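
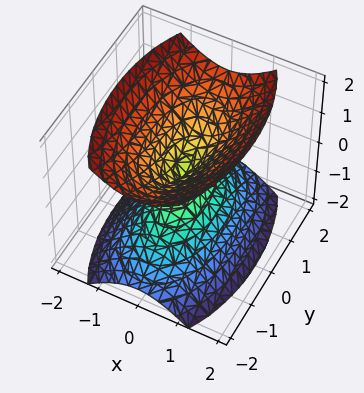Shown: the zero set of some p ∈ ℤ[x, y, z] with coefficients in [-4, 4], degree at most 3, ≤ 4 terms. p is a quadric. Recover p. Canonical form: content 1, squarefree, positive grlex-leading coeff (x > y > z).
3*x^2 + y^2 - 2*z^2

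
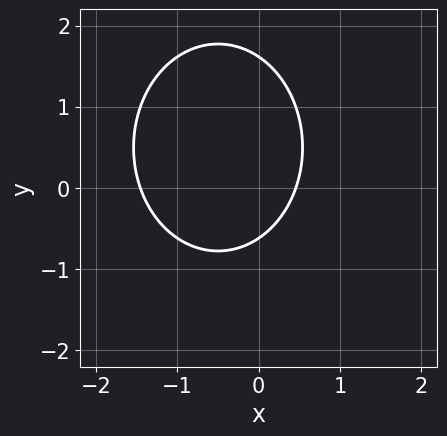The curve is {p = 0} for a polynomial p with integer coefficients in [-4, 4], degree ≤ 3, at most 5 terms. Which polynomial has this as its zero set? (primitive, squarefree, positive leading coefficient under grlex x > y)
3*x^2 + 2*y^2 + 3*x - 2*y - 2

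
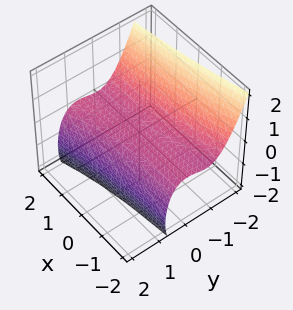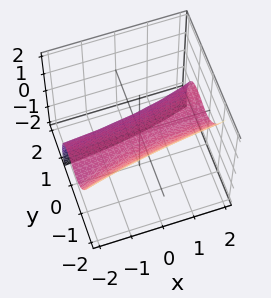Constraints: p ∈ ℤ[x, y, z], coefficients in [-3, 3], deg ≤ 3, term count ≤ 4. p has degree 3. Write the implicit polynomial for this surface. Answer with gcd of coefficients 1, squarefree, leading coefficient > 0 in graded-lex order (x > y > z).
x*y^2 - 2*y^3 - z^2 - 3*z

The degree is 3 — no degree-2 surface has this shape.
Against the integer gridlines: it meets the z-axis at z = 0 (among the integer gridlines); it meets the y-axis at y = 0 (among the integer gridlines); every point of the x-axis in the box is on the surface.
Fitting integer coefficients to these (and the overall shape) gives p.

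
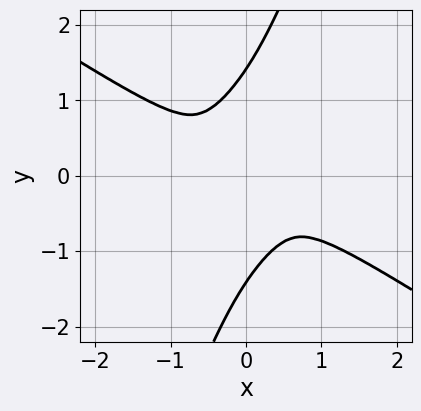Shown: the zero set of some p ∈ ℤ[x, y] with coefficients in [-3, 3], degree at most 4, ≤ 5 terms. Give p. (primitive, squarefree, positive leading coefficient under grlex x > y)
x^4 + 3*x*y^3 - y^4 + 2*y^2

(a) deg p = 4. The shape is more complex than any degree-3 curve.
(b) The integer polynomial consistent with all of this is the stated p.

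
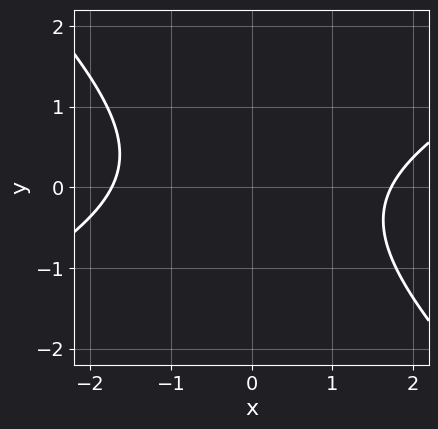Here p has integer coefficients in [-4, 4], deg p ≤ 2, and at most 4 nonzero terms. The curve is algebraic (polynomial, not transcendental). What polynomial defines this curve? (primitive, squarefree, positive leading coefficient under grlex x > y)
x^2 - x*y - 2*y^2 - 3

1. Degree: a generic line meets the curve in up to 2 points, so deg p = 2.
2. Reading off the gridlines: it misses every integer gridline on the y-axis.
3. These observations pin down the coefficients.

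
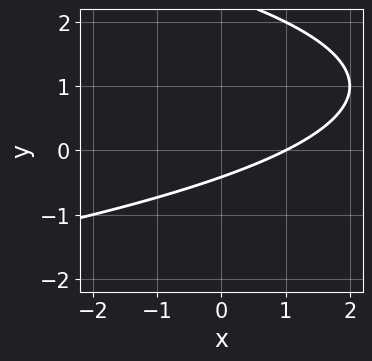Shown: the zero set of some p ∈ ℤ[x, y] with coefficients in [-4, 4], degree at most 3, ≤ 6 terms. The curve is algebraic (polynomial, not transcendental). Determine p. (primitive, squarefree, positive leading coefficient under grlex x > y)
y^2 + x - 2*y - 1

1. Degree: no degree-1 curve has this shape, so deg p = 2.
2. From the visible intercepts: one x-axis crossing is at x = 1.
3. Solving for integer coefficients yields p as stated.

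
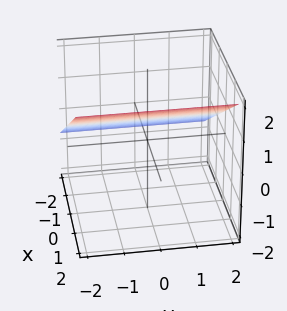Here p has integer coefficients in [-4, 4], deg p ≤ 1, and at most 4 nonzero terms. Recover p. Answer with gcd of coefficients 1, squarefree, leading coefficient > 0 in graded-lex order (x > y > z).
2*x - 3*z + 2

Degree: every cross-section is a straight line — this is a plane, so deg p = 1.
Reading off the gridlines: it misses every integer gridline on the y-axis; it crosses the x-axis at the gridline x = -1.
The integer polynomial consistent with all of this is the stated p.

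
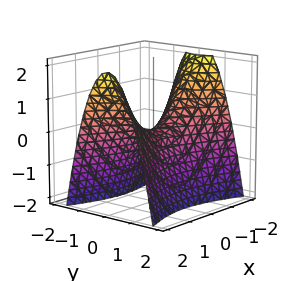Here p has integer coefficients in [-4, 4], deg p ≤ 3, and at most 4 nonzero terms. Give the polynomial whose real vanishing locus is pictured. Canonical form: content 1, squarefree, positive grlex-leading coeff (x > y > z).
(a) deg p = 2.
(b) Symmetries: mirror symmetry x ↦ −x ⇒ only even powers of x; it's symmetric under y → −y, forcing even powers of y.
(c) Observable constraints: one y-axis crossing is at y = 0; it meets the z-axis at z = 0 (among the integer gridlines); it crosses the x-axis at the gridline x = 0.
(d) Assembling these constraints gives the stated polynomial.

x^2 - 3*y^2 - 2*z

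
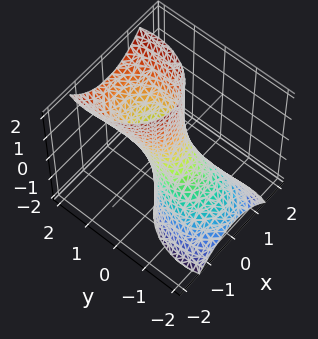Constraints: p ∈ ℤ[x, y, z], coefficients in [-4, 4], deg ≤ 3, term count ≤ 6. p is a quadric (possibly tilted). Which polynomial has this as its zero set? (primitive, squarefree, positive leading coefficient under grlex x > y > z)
3*x^2 + 2*y^2 - 3*y*z - 1

1. deg p = 2. A generic line meets the surface in up to 2 points.
2. Checking where it meets the axes: no z-intercept at any integer in the box.
3. Assembling these constraints gives the stated polynomial.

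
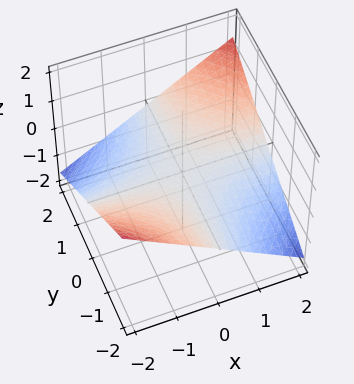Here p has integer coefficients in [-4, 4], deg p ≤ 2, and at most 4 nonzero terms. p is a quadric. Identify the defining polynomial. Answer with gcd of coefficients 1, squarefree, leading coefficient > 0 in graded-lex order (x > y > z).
x*y - 3*z

(a) The degree is 2 — a hyperbolic paraboloid; a quadric.
(b) Reading off the gridlines: the visible x-axis segment lies entirely on the surface; the visible y-axis segment lies entirely on the surface; one z-axis crossing is at z = 0.
(c) Putting this together gives p.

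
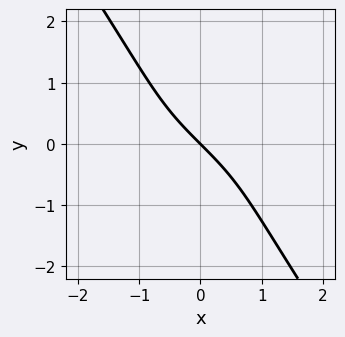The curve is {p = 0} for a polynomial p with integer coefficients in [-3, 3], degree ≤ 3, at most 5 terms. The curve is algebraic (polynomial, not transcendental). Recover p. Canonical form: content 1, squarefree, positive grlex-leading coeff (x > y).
First, degree: a generic line meets the curve in up to 3 points, so deg p = 3.
Next, observable constraints: it meets the x-axis at x = 0 (among the integer gridlines); it meets the y-axis at y = 0 (among the integer gridlines).
Finally, fitting integer coefficients to these (and the overall shape) gives p.

3*x*y^2 + 2*y^3 + 3*x + 3*y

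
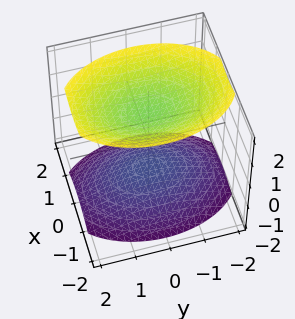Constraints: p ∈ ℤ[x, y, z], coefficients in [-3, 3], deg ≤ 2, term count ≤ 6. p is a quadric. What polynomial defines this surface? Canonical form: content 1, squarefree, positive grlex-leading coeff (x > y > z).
2*x^2 + y^2 - 2*z^2 + 3

(a) I count 2 distinct pieces.
(b) deg p = 2.
(c) Symmetries: it's symmetric under x → −x, forcing even powers of x; it's symmetric under z → −z, forcing even powers of z; it's symmetric under y → −y, forcing even powers of y.
(d) Reading off the gridlines: it misses every integer gridline on the y-axis; it misses every integer gridline on the x-axis.
(e) Putting this together gives p.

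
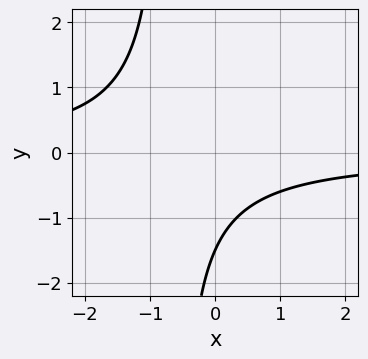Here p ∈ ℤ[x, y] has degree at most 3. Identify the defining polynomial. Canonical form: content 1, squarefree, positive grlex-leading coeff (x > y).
1. deg p = 2. The shape is more complex than any degree-1 curve.
2. Observable constraints: it misses every integer gridline on the x-axis.
3. Fitting integer coefficients to these (and the overall shape) gives p.

3*x*y + 2*y + 3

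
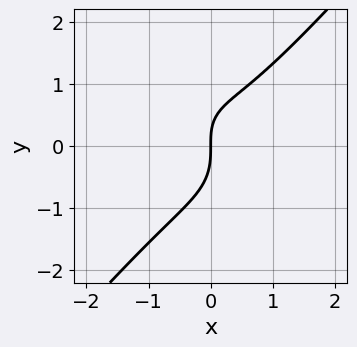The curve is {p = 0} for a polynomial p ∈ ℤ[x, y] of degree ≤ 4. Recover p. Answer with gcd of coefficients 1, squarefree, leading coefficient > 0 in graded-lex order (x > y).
3*x^3 - 2*y^3 - x*y + 3*x

1. deg p = 3.
2. Observable constraints: one y-axis crossing is at y = 0; one x-axis crossing is at x = 0.
3. Putting this together gives p.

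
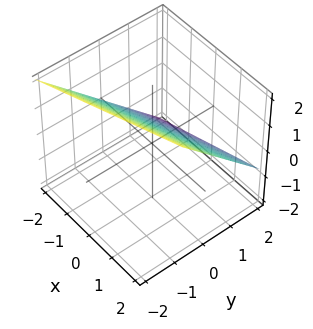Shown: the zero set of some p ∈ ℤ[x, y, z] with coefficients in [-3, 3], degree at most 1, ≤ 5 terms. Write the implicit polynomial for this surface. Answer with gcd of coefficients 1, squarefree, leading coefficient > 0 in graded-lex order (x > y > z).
Degree: every cross-section is a straight line — this is a plane, so deg p = 1.
From the visible intercepts: it crosses the x-axis at the gridline x = -2.
The integer polynomial consistent with all of this is the stated p.

x - 3*y - 3*z + 2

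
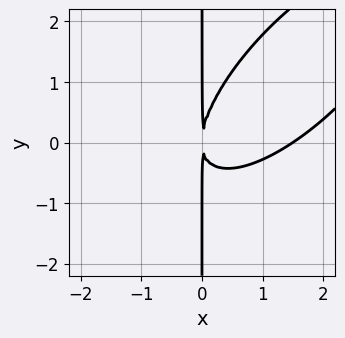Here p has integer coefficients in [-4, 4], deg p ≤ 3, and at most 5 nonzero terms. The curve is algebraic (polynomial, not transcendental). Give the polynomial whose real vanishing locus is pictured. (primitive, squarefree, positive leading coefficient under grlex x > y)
1. The degree is 3 — the shape is more complex than any degree-2 curve.
2. Checking where it meets the axes: the visible y-axis segment lies entirely on the curve.
3. Together with the visible shape, these determine p as stated.

2*x^3 - 3*x^2*y + 2*x*y^2 - 3*x^2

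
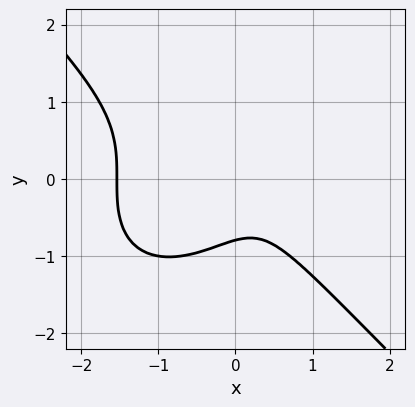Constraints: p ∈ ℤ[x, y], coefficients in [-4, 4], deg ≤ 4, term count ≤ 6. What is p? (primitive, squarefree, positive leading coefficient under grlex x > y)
First, the degree is 3 — the shape is more complex than any degree-2 curve.
Finally, the integer polynomial consistent with all of this is the stated p.

2*x^3 + 2*y^3 + 2*x^2 - x + 1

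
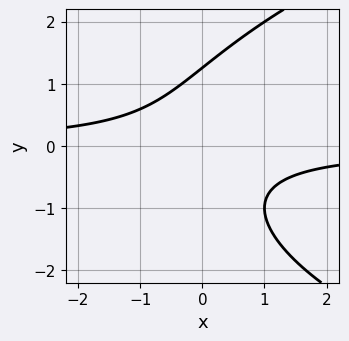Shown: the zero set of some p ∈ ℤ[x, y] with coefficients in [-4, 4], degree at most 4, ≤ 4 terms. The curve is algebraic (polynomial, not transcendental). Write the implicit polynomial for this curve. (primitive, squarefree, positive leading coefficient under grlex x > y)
y^3 - 3*x*y - 2

Degree: no degree-2 curve has this shape, so deg p = 3.
From the visible intercepts: the curve avoids every integer x-axis point in the box.
Fitting integer coefficients to these (and the overall shape) gives p.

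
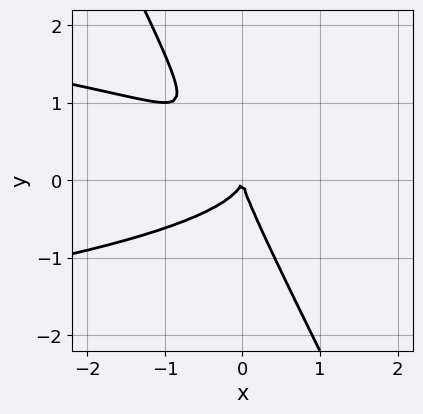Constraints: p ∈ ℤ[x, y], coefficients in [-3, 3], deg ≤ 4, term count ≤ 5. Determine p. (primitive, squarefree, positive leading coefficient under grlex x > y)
2*x*y^2 + y^3 + x^2

deg p = 3. The shape is more complex than any degree-2 curve.
From the axis intercepts and sections: it crosses the y-axis at the gridline y = 0; it crosses the x-axis at the gridline x = 0.
Together with the visible shape, these determine p as stated.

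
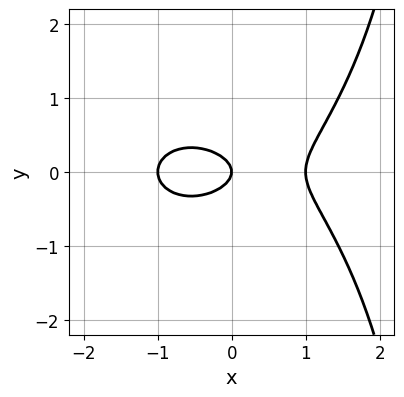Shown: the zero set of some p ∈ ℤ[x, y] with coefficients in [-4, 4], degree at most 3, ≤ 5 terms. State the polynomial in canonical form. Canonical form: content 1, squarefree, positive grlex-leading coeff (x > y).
The degree is 3 — no degree-2 curve has this shape.
Symmetries: it's symmetric under y → −y, forcing even powers of y.
From the axis intercepts and sections: the x-axis gridline crossings are at x ∈ {-1, 0, 1}; one y-axis crossing is at y = 0.
Together with the visible shape, these determine p as stated.

x^3 + x*y^2 - 3*y^2 - x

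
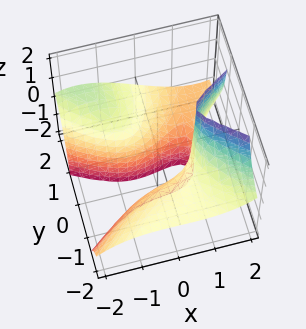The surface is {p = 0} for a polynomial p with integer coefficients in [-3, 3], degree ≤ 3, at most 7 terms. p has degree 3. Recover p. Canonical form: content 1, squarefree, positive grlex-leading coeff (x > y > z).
x^3 - x*y^2 - 3*y^2*z - 2*x*y - 1

1. deg p = 3.
2. Against the integer gridlines: it misses every integer gridline on the z-axis; it meets the x-axis at x = 1 (among the integer gridlines).
3. Together with the visible shape, these determine p as stated.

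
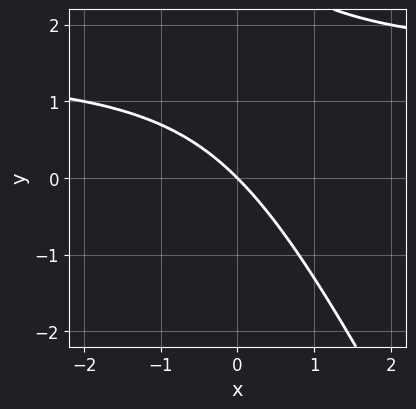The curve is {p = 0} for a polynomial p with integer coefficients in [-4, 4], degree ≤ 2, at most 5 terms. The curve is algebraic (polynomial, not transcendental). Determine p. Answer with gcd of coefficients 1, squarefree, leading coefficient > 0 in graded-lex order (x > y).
First, degree: no degree-1 curve has this shape, so deg p = 2.
Next, from the axis intercepts and sections: it meets the y-axis at y = 0 (among the integer gridlines); one x-axis crossing is at x = 0.
Finally, fitting integer coefficients to these (and the overall shape) gives p.

2*x*y + y^2 - 3*x - 3*y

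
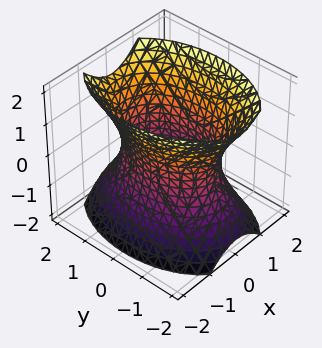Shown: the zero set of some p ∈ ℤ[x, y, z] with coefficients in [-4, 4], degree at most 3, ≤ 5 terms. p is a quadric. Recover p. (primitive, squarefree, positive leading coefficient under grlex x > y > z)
The degree is 2 — an hourglass — one-sheet hyperboloid; a quadric.
Symmetries: it's symmetric under z → −z, forcing even powers of z; mirror symmetry y ↦ −y ⇒ only even powers of y; the x ↦ −x reflection is a symmetry, so x appears only in even powers.
Against the integer gridlines: among the integer gridlines, it crosses the x-axis at x ∈ {-1, 1}; no z-intercept at any integer in the box.
Solving for integer coefficients yields p as stated.

2*x^2 + y^2 - z^2 - 2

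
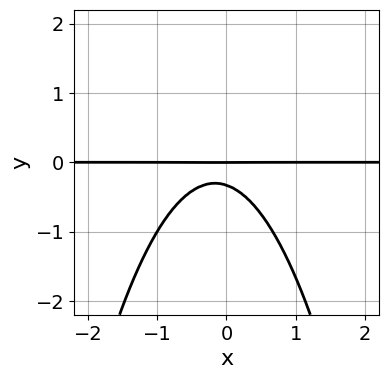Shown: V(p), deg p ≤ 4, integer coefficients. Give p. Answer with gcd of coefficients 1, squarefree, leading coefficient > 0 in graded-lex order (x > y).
3*x^2*y + x*y + 3*y^2 + y

(a) The degree is 3 — the shape is more complex than any degree-2 curve.
(b) Observable constraints: one y-axis crossing is at y = 0; the visible x-axis segment lies entirely on the curve.
(c) These observations pin down the coefficients.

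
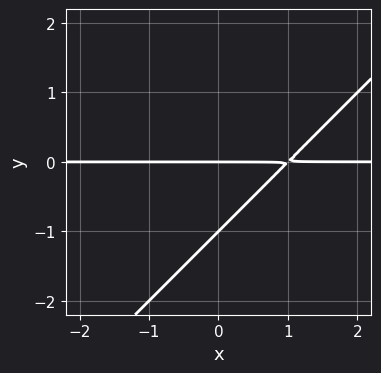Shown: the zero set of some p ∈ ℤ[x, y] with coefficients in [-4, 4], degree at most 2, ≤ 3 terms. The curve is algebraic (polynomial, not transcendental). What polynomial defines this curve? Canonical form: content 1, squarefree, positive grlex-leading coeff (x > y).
First, the degree is 2 — no degree-1 curve has this shape.
Next, checking where it meets the axes: the y-axis gridline crossings are at y ∈ {-1, 0}; the visible x-axis segment lies entirely on the curve.
Finally, assembling these constraints gives the stated polynomial.

x*y - y^2 - y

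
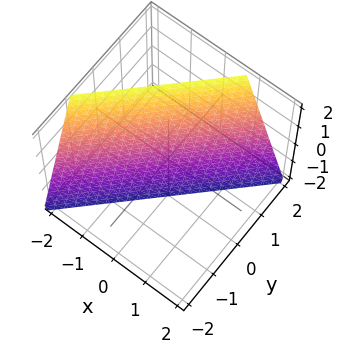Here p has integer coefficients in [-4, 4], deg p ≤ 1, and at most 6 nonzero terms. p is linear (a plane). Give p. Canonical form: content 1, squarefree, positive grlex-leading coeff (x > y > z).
1. The degree is 1 — the surface is flat (a plane).
2. Checking where it meets the axes: it meets the z-axis at z = -2 (among the integer gridlines).
3. Matching integer coefficients to the picture gives p.

3*x - 3*y + z + 2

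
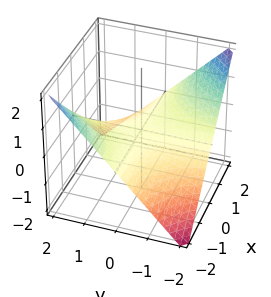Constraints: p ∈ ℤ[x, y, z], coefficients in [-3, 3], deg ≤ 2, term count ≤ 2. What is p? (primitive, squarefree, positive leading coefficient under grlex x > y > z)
x*y + 2*z

1. Degree: a hyperbolic paraboloid; a quadric, so deg p = 2.
2. Observable constraints: the visible y-axis segment lies entirely on the surface; every point of the x-axis in the box is on the surface.
3. Matching integer coefficients to the picture gives p.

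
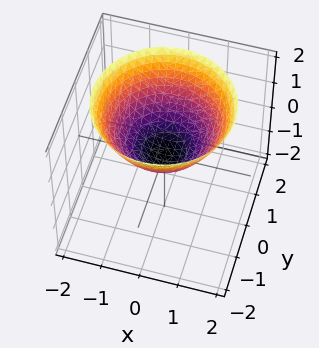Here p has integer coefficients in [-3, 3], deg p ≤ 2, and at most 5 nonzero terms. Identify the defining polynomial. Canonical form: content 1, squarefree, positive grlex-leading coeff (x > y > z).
2*x^2 + 2*y^2 - 3*z

First, deg p = 2. A single bowl opening along one axis; a quadric.
Next, symmetry: the z-axis is an axis of rotation, so x and y enter only as x² + y².
Next, from the axis intercepts and sections: one z-axis crossing is at z = 0; it meets the x-axis at x = 0 (among the integer gridlines); a circular section at z = 1 has radius between 1 and 2; one y-axis crossing is at y = 0.
Finally, assembling these constraints gives the stated polynomial.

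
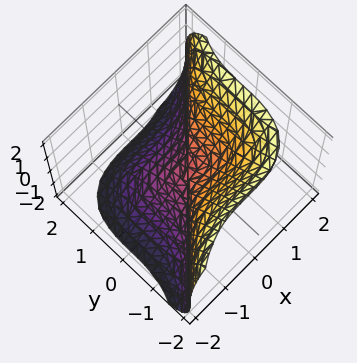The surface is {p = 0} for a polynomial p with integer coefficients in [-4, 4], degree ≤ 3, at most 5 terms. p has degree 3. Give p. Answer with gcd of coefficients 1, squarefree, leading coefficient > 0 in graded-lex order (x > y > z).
3*x^3 - 3*y^3 - 2*z^3

First, degree: the shape is more complex than any degree-2 surface, so deg p = 3.
Next, observable constraints: it meets the y-axis at y = 0 (among the integer gridlines); one x-axis crossing is at x = 0; it meets the z-axis at z = 0 (among the integer gridlines).
Finally, fitting integer coefficients to these (and the overall shape) gives p.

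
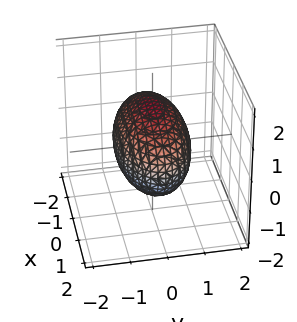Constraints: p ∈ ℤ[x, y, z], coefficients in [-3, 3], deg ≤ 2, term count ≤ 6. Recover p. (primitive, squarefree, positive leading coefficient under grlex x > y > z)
1. deg p = 2.
2. Symmetries: it's symmetric under y → −y, forcing even powers of y; the z ↦ −z reflection is a symmetry, so z appears only in even powers; it's symmetric under x → −x, forcing even powers of x.
3. Observable constraints: the y-axis gridline crossings are at y ∈ {-1, 1}.
4. Together with the visible shape, these determine p as stated.

x^2 + 3*y^2 + 2*z^2 - 3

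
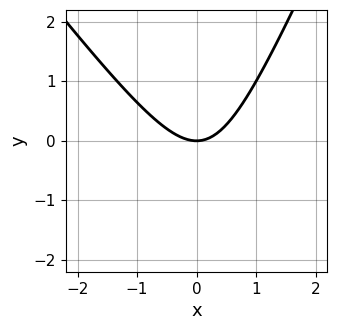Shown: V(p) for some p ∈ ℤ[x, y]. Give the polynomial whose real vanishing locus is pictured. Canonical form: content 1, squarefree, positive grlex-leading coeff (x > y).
3*x^2 + x*y - y^2 - 3*y

First, deg p = 2. No degree-1 curve has this shape.
Next, from the visible intercepts: one y-axis crossing is at y = 0; it crosses the x-axis at the gridline x = 0.
Finally, matching integer coefficients to the picture gives p.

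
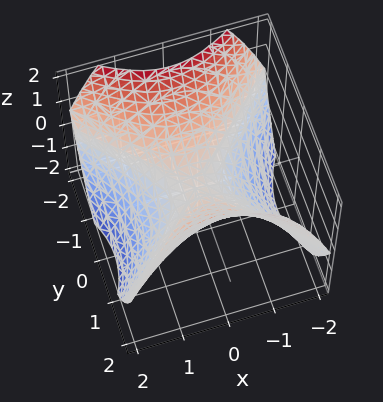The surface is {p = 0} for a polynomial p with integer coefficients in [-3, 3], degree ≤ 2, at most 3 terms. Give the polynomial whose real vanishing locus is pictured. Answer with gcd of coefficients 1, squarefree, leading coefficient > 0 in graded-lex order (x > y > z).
2*x^2 - 2*y^2 + 3*z

1. The degree is 2 — a hyperbolic paraboloid; a quadric.
2. Symmetries: it's symmetric under x → −x, forcing even powers of x; mirror symmetry y ↦ −y ⇒ only even powers of y.
3. Checking where it meets the axes: it meets the y-axis at y = 0 (among the integer gridlines); it crosses the x-axis at the gridline x = 0; it meets the z-axis at z = 0 (among the integer gridlines).
4. Together with the visible shape, these determine p as stated.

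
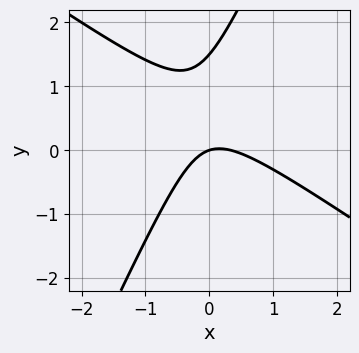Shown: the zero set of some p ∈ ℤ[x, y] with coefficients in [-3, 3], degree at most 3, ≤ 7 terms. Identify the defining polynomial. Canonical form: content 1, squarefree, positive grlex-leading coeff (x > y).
3*x^2 + 3*x*y - 2*y^2 - x + 3*y

(a) Degree: a generic line meets the curve in up to 2 points, so deg p = 2.
(b) Checking where it meets the axes: it crosses the x-axis at the gridline x = 0; it crosses the y-axis at the gridline y = 0.
(c) The integer polynomial consistent with all of this is the stated p.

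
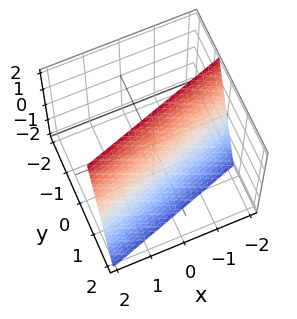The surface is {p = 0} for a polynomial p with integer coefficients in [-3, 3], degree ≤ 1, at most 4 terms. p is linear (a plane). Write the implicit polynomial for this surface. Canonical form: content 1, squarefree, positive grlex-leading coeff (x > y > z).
x - 3*y - z + 2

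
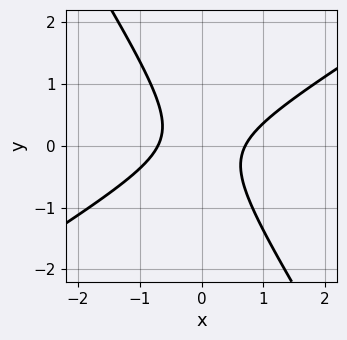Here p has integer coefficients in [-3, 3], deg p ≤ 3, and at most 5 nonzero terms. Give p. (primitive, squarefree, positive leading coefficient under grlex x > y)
The degree is 2 — a generic line meets the curve in up to 2 points.
Reading off the gridlines: the curve avoids every integer y-axis point in the box.
Solving for integer coefficients yields p as stated.

2*x^2 - 2*x*y - 2*y^2 - 1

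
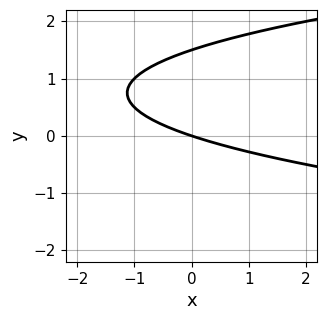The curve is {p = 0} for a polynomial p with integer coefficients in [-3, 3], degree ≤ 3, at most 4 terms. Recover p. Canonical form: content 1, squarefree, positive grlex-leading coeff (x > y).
2*y^2 - x - 3*y

First, the degree is 2 — the shape is more complex than any degree-1 curve.
Next, observable constraints: it crosses the y-axis at the gridline y = 0; it meets the x-axis at x = 0 (among the integer gridlines).
Finally, assembling these constraints gives the stated polynomial.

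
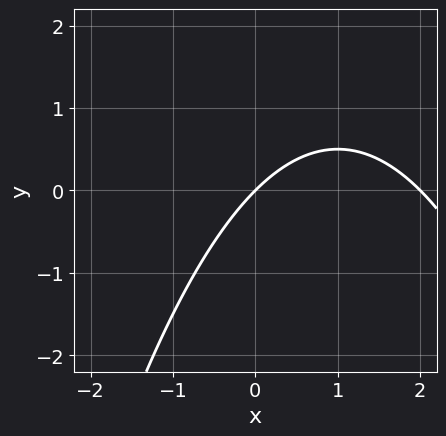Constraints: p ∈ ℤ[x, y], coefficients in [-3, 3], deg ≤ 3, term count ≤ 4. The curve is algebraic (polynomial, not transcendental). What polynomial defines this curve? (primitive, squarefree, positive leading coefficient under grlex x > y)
x^2 - 2*x + 2*y

deg p = 2. The shape is more complex than any degree-1 curve.
Reading off the gridlines: it crosses the y-axis at the gridline y = 0; the x-axis gridline crossings are at x ∈ {0, 2}.
Solving for integer coefficients yields p as stated.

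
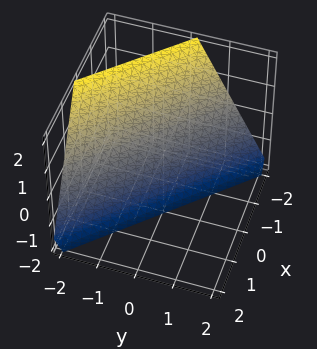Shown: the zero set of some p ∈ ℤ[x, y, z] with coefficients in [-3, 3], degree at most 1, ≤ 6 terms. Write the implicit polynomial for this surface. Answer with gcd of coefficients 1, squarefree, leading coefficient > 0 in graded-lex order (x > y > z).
2*x + 2*y + z + 2

(a) deg p = 1. The surface is flat (a plane).
(b) Reading off the gridlines: it crosses the z-axis at the gridline z = -2; it meets the y-axis at y = -1 (among the integer gridlines).
(c) Assembling these constraints gives the stated polynomial. Check: (-1, 0, 0) on the x-axis lies on the surface, and p(-1, 0, 0) = 0. ✓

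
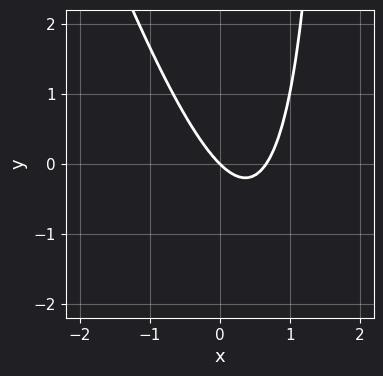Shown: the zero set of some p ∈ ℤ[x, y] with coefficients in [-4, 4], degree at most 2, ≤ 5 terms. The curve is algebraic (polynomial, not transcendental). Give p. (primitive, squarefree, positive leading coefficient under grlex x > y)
(a) The degree is 2 — a generic line meets the curve in up to 2 points.
(b) From the axis intercepts and sections: it meets the y-axis at y = 0 (among the integer gridlines); one x-axis crossing is at x = 0.
(c) Assembling these constraints gives the stated polynomial.

3*x^2 + x*y - 2*x - 2*y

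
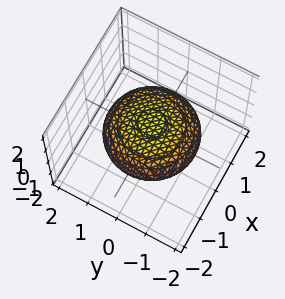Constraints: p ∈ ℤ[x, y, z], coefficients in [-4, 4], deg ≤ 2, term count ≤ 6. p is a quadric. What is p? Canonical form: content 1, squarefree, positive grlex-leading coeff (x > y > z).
1. Degree: a closed, bounded, convex surface; a quadric, so deg p = 2.
2. Symmetries: mirror symmetry z ↦ −z ⇒ only even powers of z; rotational symmetry about the z-axis ⇒ p depends on x, y only through x² + y².
3. Reading off the gridlines: a circular section at z = 0 has radius between 1 and 2.
4. Assembling these constraints gives the stated polynomial.

x^2 + y^2 + 3*z^2 - 2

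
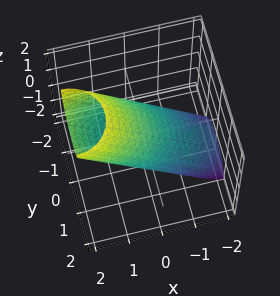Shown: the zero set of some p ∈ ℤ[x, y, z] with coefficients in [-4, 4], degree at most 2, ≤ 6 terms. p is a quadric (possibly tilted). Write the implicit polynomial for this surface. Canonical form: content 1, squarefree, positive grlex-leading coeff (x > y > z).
x^2 - 2*x*z + y^2 + z^2 - 1

Degree: the shape is more complex than any degree-1 surface, so deg p = 2.
Checking where it meets the axes: among the integer gridlines, it crosses the y-axis at y ∈ {-1, 1}; among the integer gridlines, it crosses the z-axis at z ∈ {-1, 1}.
Together with the visible shape, these determine p as stated. Check: (1, 0, 0) on the x-axis lies on the surface, and p(1, 0, 0) = 0. ✓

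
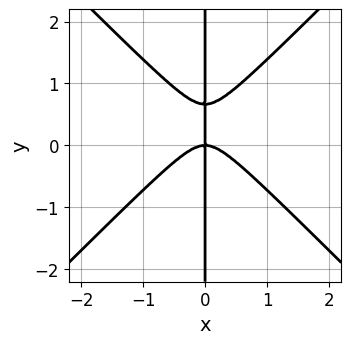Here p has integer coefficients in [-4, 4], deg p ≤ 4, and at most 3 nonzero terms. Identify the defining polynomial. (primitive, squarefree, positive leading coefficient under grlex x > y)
3*x^3 - 3*x*y^2 + 2*x*y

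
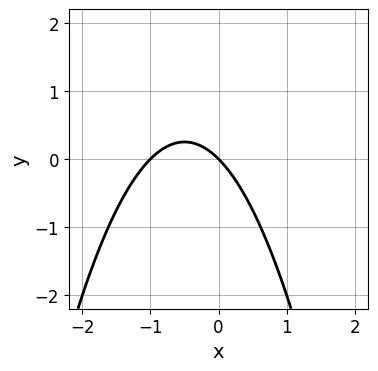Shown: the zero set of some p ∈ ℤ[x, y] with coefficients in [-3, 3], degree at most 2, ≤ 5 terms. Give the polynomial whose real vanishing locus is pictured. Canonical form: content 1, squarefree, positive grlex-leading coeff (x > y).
First, the degree is 2 — no degree-1 curve has this shape.
Then, from the axis intercepts and sections: it meets the y-axis at y = 0 (among the integer gridlines); among the integer gridlines, it crosses the x-axis at x ∈ {-1, 0}.
Finally, assembling these constraints gives the stated polynomial.

x^2 + x + y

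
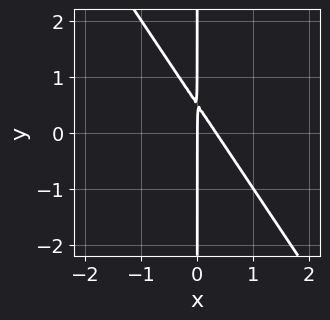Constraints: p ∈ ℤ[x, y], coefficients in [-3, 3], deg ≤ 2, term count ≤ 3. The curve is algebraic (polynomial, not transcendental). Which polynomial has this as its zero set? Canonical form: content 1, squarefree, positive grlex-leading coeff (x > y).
3*x^2 + 2*x*y - x

First, deg p = 2.
Then, against the integer gridlines: every point of the y-axis in the box is on the curve; it crosses the x-axis at the gridline x = 0.
Finally, the integer polynomial consistent with all of this is the stated p.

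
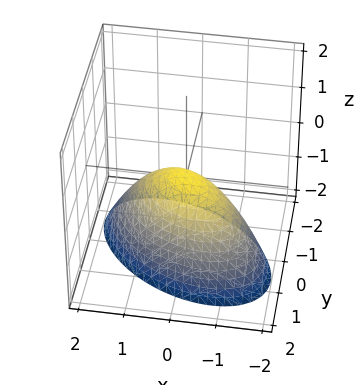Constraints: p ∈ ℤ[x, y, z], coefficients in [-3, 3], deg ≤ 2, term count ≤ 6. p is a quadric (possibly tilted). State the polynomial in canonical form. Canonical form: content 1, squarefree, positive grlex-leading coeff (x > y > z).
2*x^2 + 2*x*y + 3*y^2 + 3*z

1. The degree is 2 — the shape is more complex than any degree-1 surface.
2. Reading off the gridlines: one x-axis crossing is at x = 0; it crosses the y-axis at the gridline y = 0.
3. Fitting integer coefficients to these (and the overall shape) gives p.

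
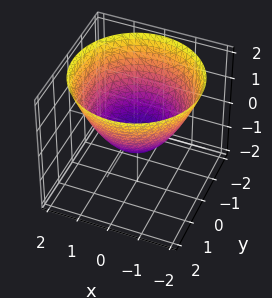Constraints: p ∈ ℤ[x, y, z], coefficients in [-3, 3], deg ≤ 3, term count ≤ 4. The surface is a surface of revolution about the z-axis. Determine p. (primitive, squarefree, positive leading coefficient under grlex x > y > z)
2*x^2 + 2*y^2 - 3*z - 2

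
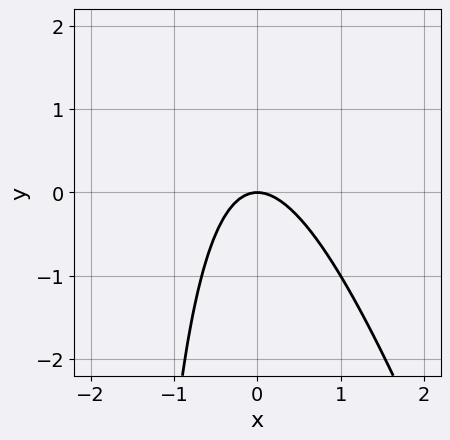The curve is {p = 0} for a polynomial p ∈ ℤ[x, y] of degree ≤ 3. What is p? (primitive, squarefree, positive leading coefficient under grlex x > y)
1. Degree: a generic line meets the curve in up to 2 points, so deg p = 2.
2. Reading off the gridlines: it meets the x-axis at x = 0 (among the integer gridlines); one y-axis crossing is at y = 0.
3. Putting this together gives p.

3*x^2 + x*y + 2*y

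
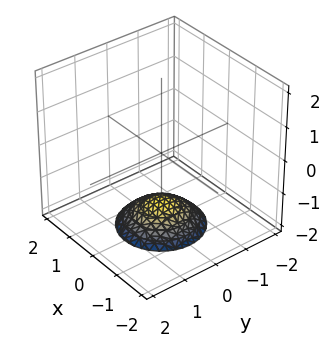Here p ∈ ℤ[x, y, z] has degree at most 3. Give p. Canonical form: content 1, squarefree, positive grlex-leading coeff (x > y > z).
x^2 + y^2 + 2*z + 3

deg p = 2. The shape is more complex than any degree-1 surface.
Symmetry: the z-axis is an axis of rotation, so x and y enter only as x² + y².
Reading off the gridlines: no x-intercept at any integer in the box; the surface avoids every integer y-axis point in the box; a circular section at z = -2 has radius exactly 1.
Assembling these constraints gives the stated polynomial.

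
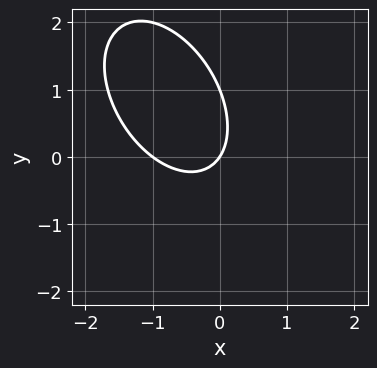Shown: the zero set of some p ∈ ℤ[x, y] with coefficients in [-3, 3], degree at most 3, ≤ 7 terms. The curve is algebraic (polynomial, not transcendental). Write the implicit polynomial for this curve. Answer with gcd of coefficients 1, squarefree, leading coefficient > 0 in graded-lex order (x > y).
3*x^2 + 2*x*y + 2*y^2 + 3*x - 2*y

Degree: no degree-1 curve has this shape, so deg p = 2.
Observable constraints: among the integer gridlines, it crosses the x-axis at x ∈ {-1, 0}; among the integer gridlines, it crosses the y-axis at y ∈ {0, 1}.
Matching integer coefficients to the picture gives p.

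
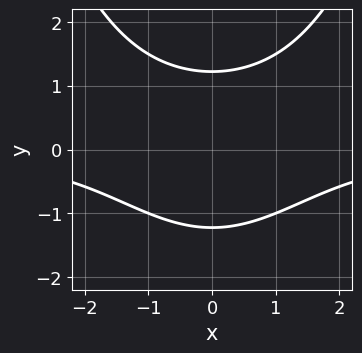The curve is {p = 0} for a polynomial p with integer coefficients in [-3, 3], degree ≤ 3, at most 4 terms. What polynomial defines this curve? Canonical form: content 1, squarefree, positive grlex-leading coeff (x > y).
x^2*y - 2*y^2 + 3

First, deg p = 3. A generic line meets the curve in up to 3 points.
Then, symmetries: it's symmetric under x → −x, forcing even powers of x.
Next, checking where it meets the axes: no x-intercept at any integer in the box.
Finally, these observations pin down the coefficients.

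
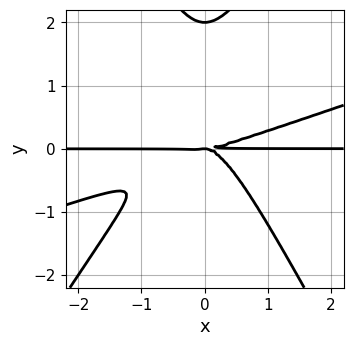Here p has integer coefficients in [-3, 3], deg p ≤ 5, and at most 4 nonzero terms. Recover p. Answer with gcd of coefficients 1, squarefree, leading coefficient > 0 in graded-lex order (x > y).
Degree: the shape is more complex than any degree-3 curve, so deg p = 4.
Checking where it meets the axes: the visible x-axis segment lies entirely on the curve; the y-axis gridline crossings are at y ∈ {0, 2}.
The integer polynomial consistent with all of this is the stated p.

x^3*y - 3*x^2*y^2 + y^4 - 2*y^3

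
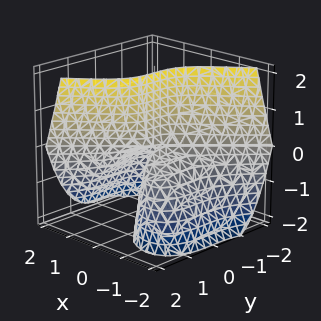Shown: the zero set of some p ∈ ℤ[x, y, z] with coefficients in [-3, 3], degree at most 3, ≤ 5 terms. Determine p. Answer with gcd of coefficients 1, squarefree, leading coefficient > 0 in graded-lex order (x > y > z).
The degree is 3 — no degree-2 surface has this shape.
Against the integer gridlines: every point of the z-axis in the box is on the surface; it meets the y-axis at y = 0 (among the integer gridlines); it meets the x-axis at x = 0 (among the integer gridlines).
Putting this together gives p.

x^3 - y^3 + 2*x*z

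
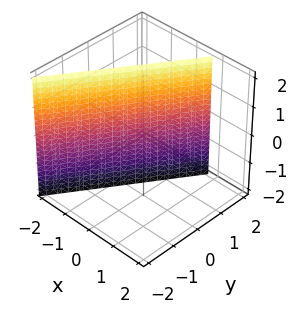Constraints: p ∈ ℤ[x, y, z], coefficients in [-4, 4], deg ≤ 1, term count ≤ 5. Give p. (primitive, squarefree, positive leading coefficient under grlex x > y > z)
Degree: the surface is flat (a plane), so deg p = 1.
Checking where it meets the axes: it meets the y-axis at y = 1 (among the integer gridlines); it misses every integer gridline on the z-axis.
Assembling these constraints gives the stated polynomial.

3*x - 2*y + 2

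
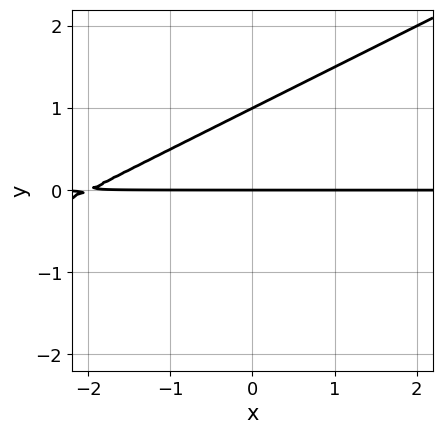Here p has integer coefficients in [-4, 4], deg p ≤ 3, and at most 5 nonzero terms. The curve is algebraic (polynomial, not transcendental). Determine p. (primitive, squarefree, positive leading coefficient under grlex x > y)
First, degree: the shape is more complex than any degree-1 curve, so deg p = 2.
Next, against the integer gridlines: among the integer gridlines, it crosses the y-axis at y ∈ {0, 1}; the visible x-axis segment lies entirely on the curve.
Finally, solving for integer coefficients yields p as stated.

x*y - 2*y^2 + 2*y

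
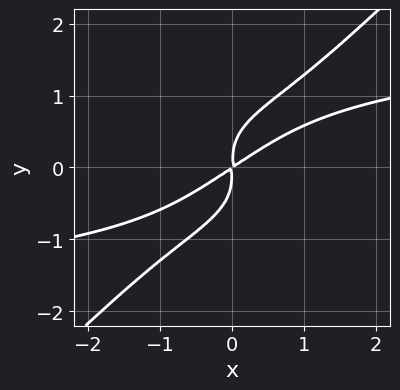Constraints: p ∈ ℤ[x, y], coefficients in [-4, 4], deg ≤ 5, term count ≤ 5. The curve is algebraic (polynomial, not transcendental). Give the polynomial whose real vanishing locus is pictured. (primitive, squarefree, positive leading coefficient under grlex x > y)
First, degree: the shape is more complex than any degree-3 curve, so deg p = 4.
Finally, putting this together gives p.

3*x*y^3 - 3*y^4 - 2*x^2 + 3*x*y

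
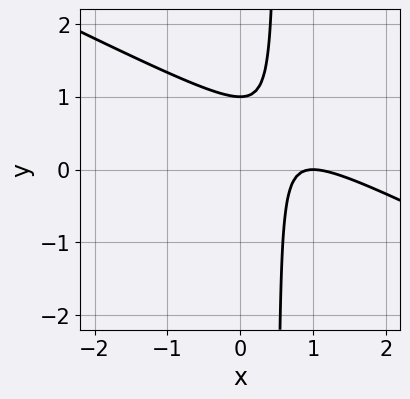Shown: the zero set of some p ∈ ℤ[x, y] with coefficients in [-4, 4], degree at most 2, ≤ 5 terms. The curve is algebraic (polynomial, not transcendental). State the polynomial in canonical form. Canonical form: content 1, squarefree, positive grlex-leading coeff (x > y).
x^2 + 2*x*y - 2*x - y + 1

First, deg p = 2. The shape is more complex than any degree-1 curve.
Next, reading off the gridlines: it meets the y-axis at y = 1 (among the integer gridlines); it crosses the x-axis at the gridline x = 1.
Finally, solving for integer coefficients yields p as stated.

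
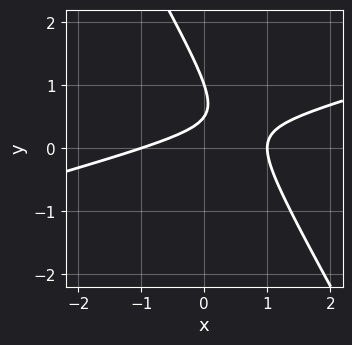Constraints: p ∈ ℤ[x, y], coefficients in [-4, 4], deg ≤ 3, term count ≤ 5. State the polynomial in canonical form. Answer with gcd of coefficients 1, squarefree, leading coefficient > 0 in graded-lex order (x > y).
x^2 - 3*x*y - 2*y^2 + 3*y - 1

First, degree: a generic line meets the curve in up to 2 points, so deg p = 2.
Next, reading off the gridlines: the x-axis gridline crossings are at x ∈ {-1, 1}; it crosses the y-axis at the gridline y = 1.
Finally, the integer polynomial consistent with all of this is the stated p.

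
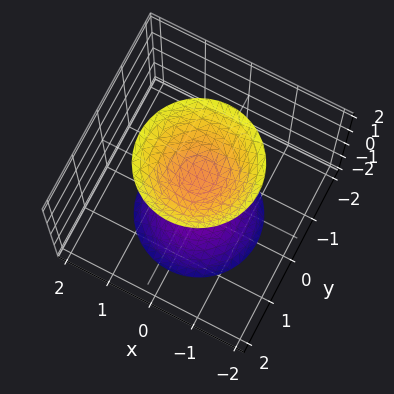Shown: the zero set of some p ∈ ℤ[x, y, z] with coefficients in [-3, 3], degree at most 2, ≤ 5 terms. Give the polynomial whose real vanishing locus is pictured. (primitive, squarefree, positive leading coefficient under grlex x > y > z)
2*x^2 + 2*y^2 - z^2 + 1

I count 2 distinct pieces. Treating them together as one polynomial.
deg p = 2. A generic line meets the surface in up to 2 points.
Symmetries: rotational symmetry about the z-axis ⇒ p depends on x, y only through x² + y².
From the visible intercepts: among the integer gridlines, it crosses the z-axis at z ∈ {-1, 1}; the surface avoids every integer x-axis point in the box; a circular section at z = 2 has radius between 1 and 2.
The integer polynomial consistent with all of this is the stated p.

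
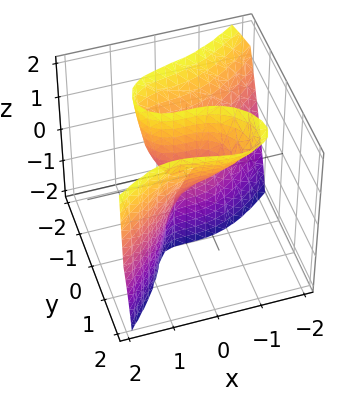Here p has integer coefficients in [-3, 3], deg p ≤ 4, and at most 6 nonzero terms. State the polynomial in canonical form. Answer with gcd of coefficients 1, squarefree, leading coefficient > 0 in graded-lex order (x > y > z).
1. deg p = 3. A generic line meets the surface in up to 3 points.
2. Reading off the gridlines: it meets the x-axis at x = 0 (among the integer gridlines); one y-axis crossing is at y = 0; the visible z-axis segment lies entirely on the surface.
3. Fitting integer coefficients to these (and the overall shape) gives p.

2*x^3 - 2*x*y*z - 3*y^3 + 2*x*y + 3*y*z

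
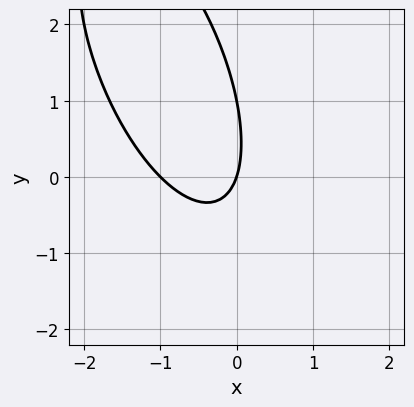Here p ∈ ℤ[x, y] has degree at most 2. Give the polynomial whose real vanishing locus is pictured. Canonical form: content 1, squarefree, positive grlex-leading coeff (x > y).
3*x^2 + 2*x*y + y^2 + 3*x - y

1. deg p = 2. The shape is more complex than any degree-1 curve.
2. Observable constraints: the y-axis gridline crossings are at y ∈ {0, 1}; the x-axis gridline crossings are at x ∈ {-1, 0}.
3. Assembling these constraints gives the stated polynomial.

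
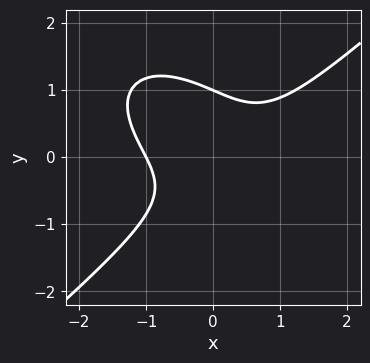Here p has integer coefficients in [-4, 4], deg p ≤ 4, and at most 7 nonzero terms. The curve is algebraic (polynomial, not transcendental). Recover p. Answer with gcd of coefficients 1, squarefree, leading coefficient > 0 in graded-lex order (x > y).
2*x^3 - 3*y^3 - 3*x*y + y^2 + 2

First, the degree is 3 — no degree-2 curve has this shape.
Then, checking where it meets the axes: one x-axis crossing is at x = -1; it crosses the y-axis at the gridline y = 1.
Finally, these observations pin down the coefficients.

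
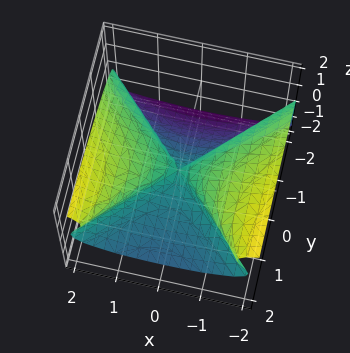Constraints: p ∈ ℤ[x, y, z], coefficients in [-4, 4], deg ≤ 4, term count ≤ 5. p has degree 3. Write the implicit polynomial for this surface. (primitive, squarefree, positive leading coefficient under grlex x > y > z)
2*y*z^2 - 3*z^3 + x^2 - y^2

(a) Degree: the shape is more complex than any degree-2 surface, so deg p = 3.
(b) Reading off the gridlines: one x-axis crossing is at x = 0; it crosses the y-axis at the gridline y = 0; it meets the z-axis at z = 0 (among the integer gridlines).
(c) Putting this together gives p.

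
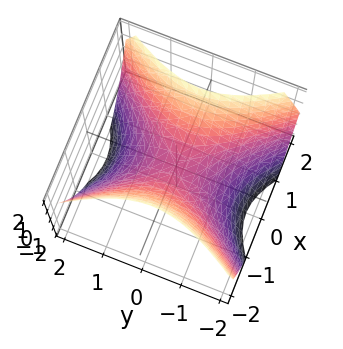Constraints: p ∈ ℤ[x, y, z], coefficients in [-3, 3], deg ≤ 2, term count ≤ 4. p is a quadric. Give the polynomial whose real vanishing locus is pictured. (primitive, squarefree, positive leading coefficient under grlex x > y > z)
1. deg p = 2.
2. Symmetries: mirror symmetry x ↦ −x ⇒ only even powers of x; it's symmetric under y → −y, forcing even powers of y.
3. Reading off the gridlines: it crosses the z-axis at the gridline z = 0; one y-axis crossing is at y = 0; it meets the x-axis at x = 0 (among the integer gridlines).
4. The integer polynomial consistent with all of this is the stated p.

3*x^2 - 2*y^2 - 3*z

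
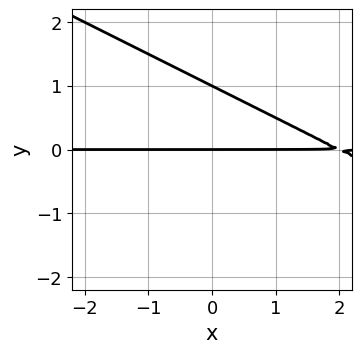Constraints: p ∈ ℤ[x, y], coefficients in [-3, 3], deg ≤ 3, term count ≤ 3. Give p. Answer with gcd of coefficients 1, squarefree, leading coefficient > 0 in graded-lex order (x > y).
x*y + 2*y^2 - 2*y

The degree is 2 — no degree-1 curve has this shape.
Checking where it meets the axes: among the integer gridlines, it crosses the y-axis at y ∈ {0, 1}; the visible x-axis segment lies entirely on the curve.
These observations pin down the coefficients.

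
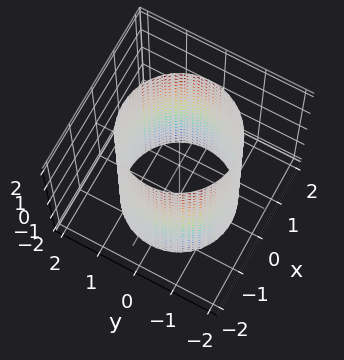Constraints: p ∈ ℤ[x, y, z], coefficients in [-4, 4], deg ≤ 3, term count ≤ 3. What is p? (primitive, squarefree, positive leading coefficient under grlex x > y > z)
First, the degree is 2 — constant cross-section along one axis; a quadric.
Next, symmetries: mirror symmetry z ↦ −z ⇒ only even powers of z; every cross-section ⟂ z is a circle, so x, y appear only via x² + y².
Then, checking where it meets the axes: no z-intercept at any integer in the box; a circular section at z = -2 has radius between 1 and 2.
Finally, solving for integer coefficients yields p as stated.

x^2 + y^2 - 2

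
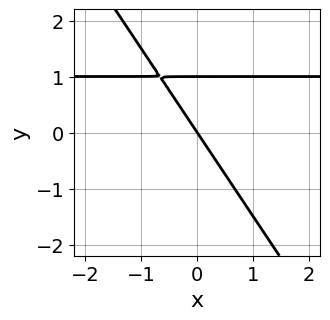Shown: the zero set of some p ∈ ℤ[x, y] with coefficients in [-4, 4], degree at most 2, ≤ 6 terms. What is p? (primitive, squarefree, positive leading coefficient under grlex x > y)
3*x*y + 2*y^2 - 3*x - 2*y

First, degree: no degree-1 curve has this shape, so deg p = 2.
Then, reading off the gridlines: the y-axis gridline crossings are at y ∈ {0, 1}; one x-axis crossing is at x = 0.
Finally, matching integer coefficients to the picture gives p.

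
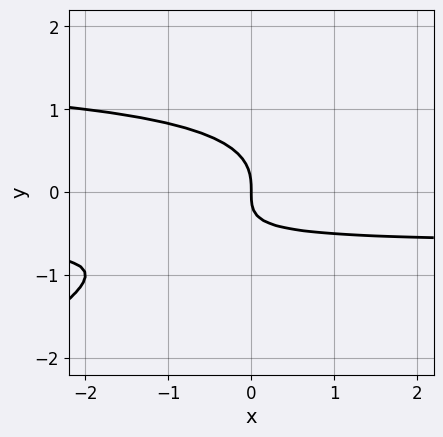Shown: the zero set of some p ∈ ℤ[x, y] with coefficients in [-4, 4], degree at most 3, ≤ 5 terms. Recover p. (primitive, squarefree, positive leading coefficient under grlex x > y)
x*y^2 - 2*y^3 - x*y - x

First, degree: the shape is more complex than any degree-2 curve, so deg p = 3.
Next, checking where it meets the axes: it crosses the y-axis at the gridline y = 0; it crosses the x-axis at the gridline x = 0.
Finally, fitting integer coefficients to these (and the overall shape) gives p.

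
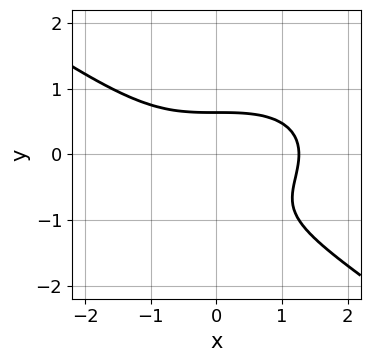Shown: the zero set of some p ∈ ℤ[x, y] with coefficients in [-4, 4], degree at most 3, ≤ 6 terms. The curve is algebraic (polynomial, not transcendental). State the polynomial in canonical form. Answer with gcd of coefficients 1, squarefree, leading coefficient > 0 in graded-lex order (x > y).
x^3 + 3*y^3 + 3*y^2 - 2

(a) deg p = 3. The shape is more complex than any degree-2 curve.
(b) The integer polynomial consistent with all of this is the stated p.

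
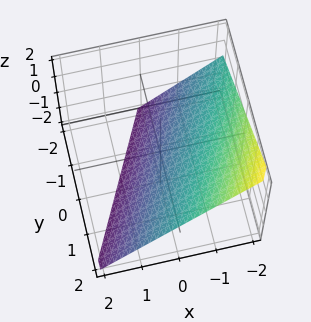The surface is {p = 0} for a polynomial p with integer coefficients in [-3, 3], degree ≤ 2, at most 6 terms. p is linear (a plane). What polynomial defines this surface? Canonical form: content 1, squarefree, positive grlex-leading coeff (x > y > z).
2*x - y + 2*z + 2

First, degree: every cross-section is a straight line — this is a plane, so deg p = 1.
Next, from the visible intercepts: one x-axis crossing is at x = -1; it meets the z-axis at z = -1 (among the integer gridlines); it crosses the y-axis at the gridline y = 2.
Finally, matching integer coefficients to the picture gives p.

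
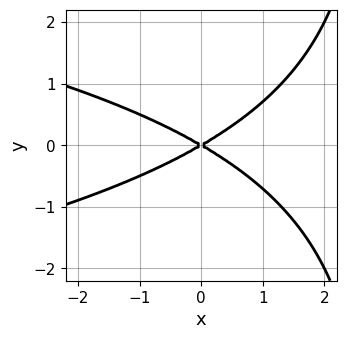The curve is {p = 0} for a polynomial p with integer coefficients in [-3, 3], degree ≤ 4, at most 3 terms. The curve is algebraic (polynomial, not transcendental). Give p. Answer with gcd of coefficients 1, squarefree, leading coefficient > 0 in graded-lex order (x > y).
First, degree: no degree-2 curve has this shape, so deg p = 3.
Then, symmetries: mirror symmetry y ↦ −y ⇒ only even powers of y.
Next, checking where it meets the axes: it meets the y-axis at y = 0 (among the integer gridlines); it meets the x-axis at x = 0 (among the integer gridlines).
Finally, fitting integer coefficients to these (and the overall shape) gives p.

x*y^2 + x^2 - 3*y^2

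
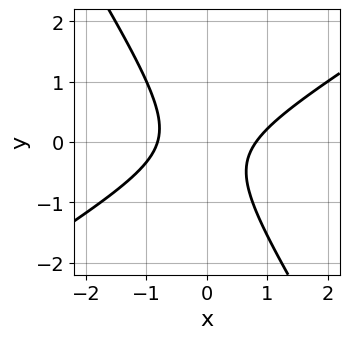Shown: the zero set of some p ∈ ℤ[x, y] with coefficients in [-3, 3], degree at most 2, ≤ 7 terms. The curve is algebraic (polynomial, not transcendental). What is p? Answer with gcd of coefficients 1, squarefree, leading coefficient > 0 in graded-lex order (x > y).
3*x^2 - 3*x*y - 3*y^2 - y - 2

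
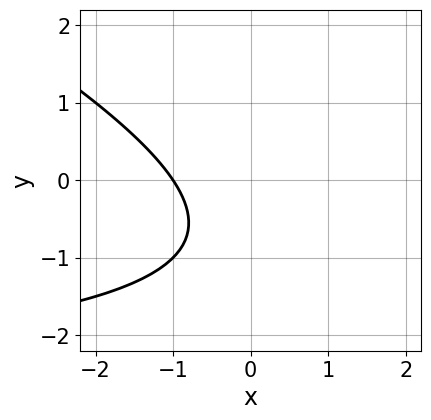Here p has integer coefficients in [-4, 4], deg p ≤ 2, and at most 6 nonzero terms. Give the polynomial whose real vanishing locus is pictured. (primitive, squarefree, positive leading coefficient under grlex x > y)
First, deg p = 2. The shape is more complex than any degree-1 curve.
Then, reading off the gridlines: it misses every integer gridline on the y-axis; it crosses the x-axis at the gridline x = -1.
Finally, assembling these constraints gives the stated polynomial.

x*y + 2*y^2 + 3*x + 3*y + 3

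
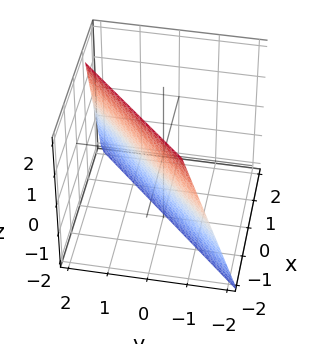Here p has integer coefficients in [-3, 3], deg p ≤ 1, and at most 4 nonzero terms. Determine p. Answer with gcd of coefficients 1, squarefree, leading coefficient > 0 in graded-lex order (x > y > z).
3*x - 3*y + z + 2

First, degree: every cross-section is a straight line — this is a plane, so deg p = 1.
Next, from the visible intercepts: it meets the z-axis at z = -2 (among the integer gridlines).
Finally, these observations pin down the coefficients.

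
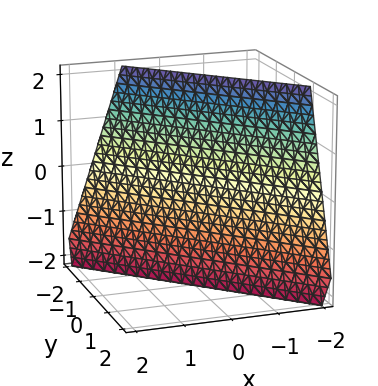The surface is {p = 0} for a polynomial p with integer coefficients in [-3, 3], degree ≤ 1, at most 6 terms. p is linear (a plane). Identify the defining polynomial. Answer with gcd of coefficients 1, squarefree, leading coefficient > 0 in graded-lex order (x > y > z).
3*x + 3*y + z + 2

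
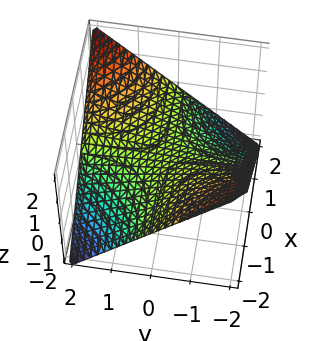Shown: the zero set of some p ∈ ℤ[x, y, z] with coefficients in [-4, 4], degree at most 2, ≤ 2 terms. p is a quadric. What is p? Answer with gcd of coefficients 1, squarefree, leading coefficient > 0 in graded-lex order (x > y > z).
x*y - 2*z

Degree: a hyperbolic paraboloid; a quadric, so deg p = 2.
From the axis intercepts and sections: every point of the y-axis in the box is on the surface; it meets the z-axis at z = 0 (among the integer gridlines); the visible x-axis segment lies entirely on the surface.
Solving for integer coefficients yields p as stated.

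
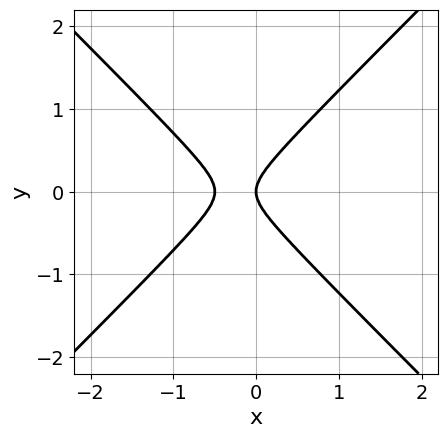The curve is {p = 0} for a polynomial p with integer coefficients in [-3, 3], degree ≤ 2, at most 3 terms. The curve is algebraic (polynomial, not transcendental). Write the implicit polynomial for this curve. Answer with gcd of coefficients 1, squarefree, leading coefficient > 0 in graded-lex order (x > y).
2*x^2 - 2*y^2 + x

First, degree: no degree-1 curve has this shape, so deg p = 2.
Then, symmetries: mirror symmetry y ↦ −y ⇒ only even powers of y.
Then, reading off the gridlines: it meets the y-axis at y = 0 (among the integer gridlines); one x-axis crossing is at x = 0.
Finally, assembling these constraints gives the stated polynomial.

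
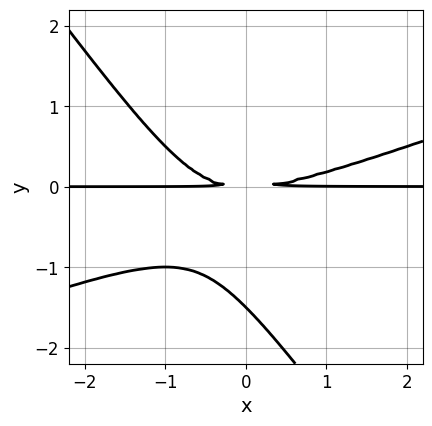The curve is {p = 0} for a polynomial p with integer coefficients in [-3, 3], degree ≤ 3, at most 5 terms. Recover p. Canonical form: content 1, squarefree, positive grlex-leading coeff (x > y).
x^2*y - 2*x*y^2 - 2*y^3 - 3*y^2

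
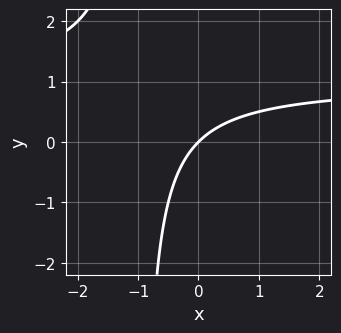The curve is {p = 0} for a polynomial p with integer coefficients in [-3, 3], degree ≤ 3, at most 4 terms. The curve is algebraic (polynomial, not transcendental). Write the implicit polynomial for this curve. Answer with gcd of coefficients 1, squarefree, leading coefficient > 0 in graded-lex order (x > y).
x*y - x + y

1. The degree is 2 — no degree-1 curve has this shape.
2. Reading off the gridlines: it crosses the y-axis at the gridline y = 0; it crosses the x-axis at the gridline x = 0.
3. Fitting integer coefficients to these (and the overall shape) gives p.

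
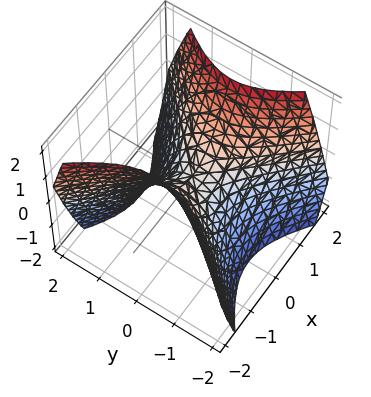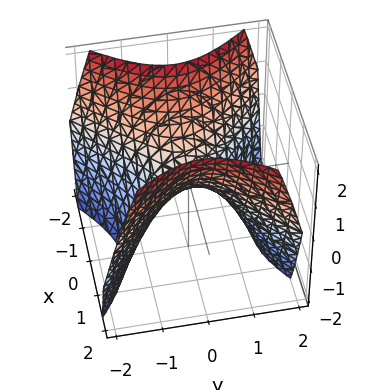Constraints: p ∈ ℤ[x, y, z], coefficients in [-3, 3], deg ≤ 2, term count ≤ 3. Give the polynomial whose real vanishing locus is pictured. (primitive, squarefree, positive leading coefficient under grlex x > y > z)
x^2 - y^2 - z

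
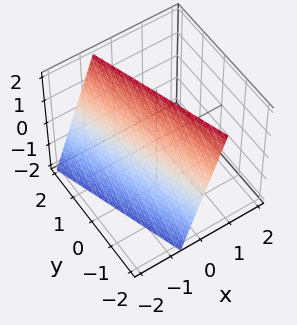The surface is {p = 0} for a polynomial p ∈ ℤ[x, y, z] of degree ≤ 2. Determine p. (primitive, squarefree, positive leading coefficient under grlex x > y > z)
(a) deg p = 1. Every cross-section is a straight line — this is a plane.
(b) Reading off the gridlines: it crosses the z-axis at the gridline z = 2; it crosses the y-axis at the gridline y = -2.
(c) These observations pin down the coefficients.

3*x + y - z + 2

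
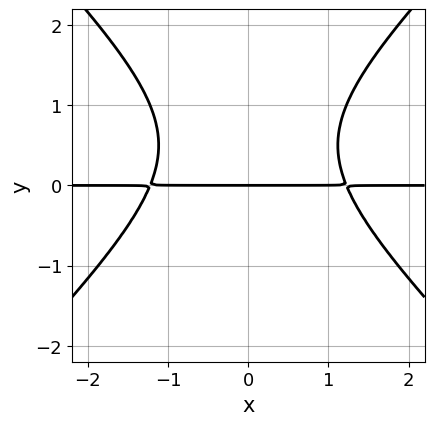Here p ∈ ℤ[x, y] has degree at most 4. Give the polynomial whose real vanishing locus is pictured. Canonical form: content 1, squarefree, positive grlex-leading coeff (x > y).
2*x^2*y - 2*y^3 + 2*y^2 - 3*y

Degree: no degree-2 curve has this shape, so deg p = 3.
Symmetries: it's symmetric under x → −x, forcing even powers of x.
From the axis intercepts and sections: every point of the x-axis in the box is on the curve; one y-axis crossing is at y = 0.
Together with the visible shape, these determine p as stated.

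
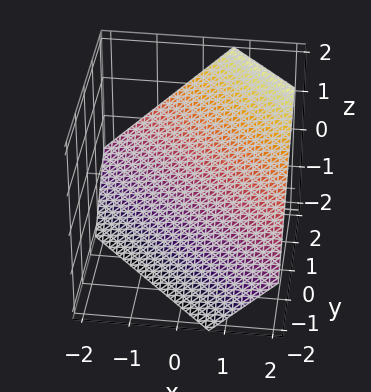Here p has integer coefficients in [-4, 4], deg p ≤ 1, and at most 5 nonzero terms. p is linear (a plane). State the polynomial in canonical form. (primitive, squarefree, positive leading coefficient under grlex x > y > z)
(a) Degree: every cross-section is a straight line — this is a plane, so deg p = 1.
(b) Solving for integer coefficients yields p as stated.

3*x + 3*y - 3*z - 2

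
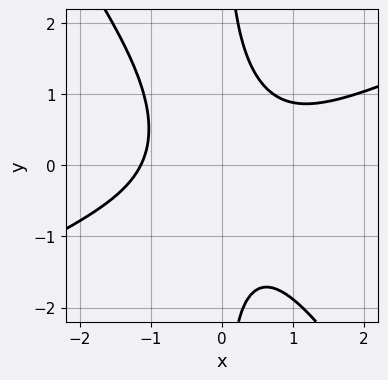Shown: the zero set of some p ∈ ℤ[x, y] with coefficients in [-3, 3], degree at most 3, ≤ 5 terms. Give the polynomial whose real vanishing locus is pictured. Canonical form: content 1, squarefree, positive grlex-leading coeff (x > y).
2*x^3 - 3*x^2*y - 3*x*y^2 + 3

First, the degree is 3 — the shape is more complex than any degree-2 curve.
Then, reading off the gridlines: the curve avoids every integer y-axis point in the box.
Finally, assembling these constraints gives the stated polynomial.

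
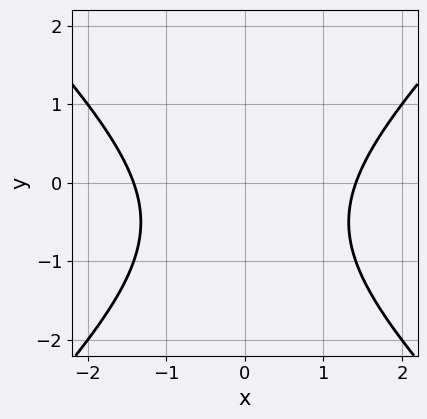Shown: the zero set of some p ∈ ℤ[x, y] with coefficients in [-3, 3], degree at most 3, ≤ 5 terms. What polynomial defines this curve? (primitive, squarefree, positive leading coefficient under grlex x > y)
x^2 - y^2 - y - 2

1. The degree is 2 — the shape is more complex than any degree-1 curve.
2. Symmetries: it's symmetric under x → −x, forcing even powers of x.
3. From the visible intercepts: no y-intercept at any integer in the box.
4. Together with the visible shape, these determine p as stated.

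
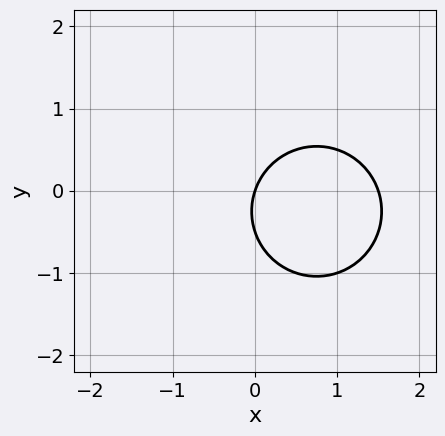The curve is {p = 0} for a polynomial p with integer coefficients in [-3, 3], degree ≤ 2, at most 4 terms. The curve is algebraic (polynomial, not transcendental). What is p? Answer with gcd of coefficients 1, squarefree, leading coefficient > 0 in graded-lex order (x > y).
1. The degree is 2 — a generic line meets the curve in up to 2 points.
2. Reading off the gridlines: one y-axis crossing is at y = 0; one x-axis crossing is at x = 0.
3. Solving for integer coefficients yields p as stated.

2*x^2 + 2*y^2 - 3*x + y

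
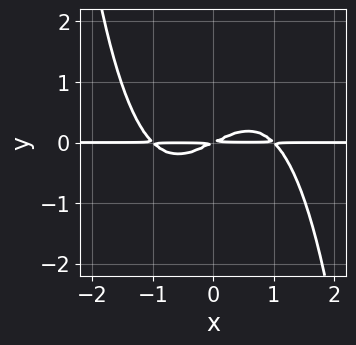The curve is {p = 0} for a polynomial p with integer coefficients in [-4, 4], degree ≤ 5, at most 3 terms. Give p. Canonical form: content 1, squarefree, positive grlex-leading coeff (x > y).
First, the degree is 4 — no degree-3 curve has this shape.
Then, observable constraints: every point of the x-axis in the box is on the curve.
Finally, assembling these constraints gives the stated polynomial.

x^3*y - x*y + 2*y^2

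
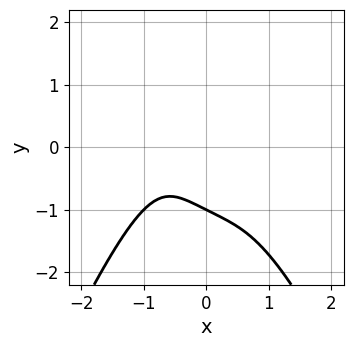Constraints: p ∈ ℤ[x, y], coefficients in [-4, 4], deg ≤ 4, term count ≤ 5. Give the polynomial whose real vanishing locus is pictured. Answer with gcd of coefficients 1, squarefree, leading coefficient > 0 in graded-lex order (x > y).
3*x^4 + 2*y^3 - 3*x*y + 2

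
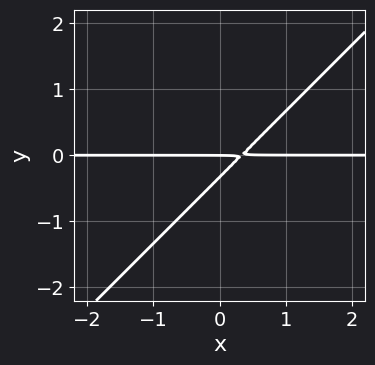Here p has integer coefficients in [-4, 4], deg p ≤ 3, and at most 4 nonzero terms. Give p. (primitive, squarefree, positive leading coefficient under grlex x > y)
3*x*y - 3*y^2 - y

1. Degree: a generic line meets the curve in up to 2 points, so deg p = 2.
2. Observable constraints: the visible x-axis segment lies entirely on the curve; it meets the y-axis at y = 0 (among the integer gridlines).
3. These observations pin down the coefficients.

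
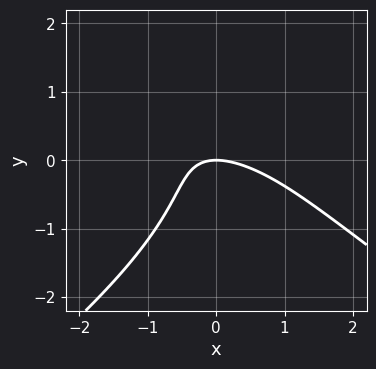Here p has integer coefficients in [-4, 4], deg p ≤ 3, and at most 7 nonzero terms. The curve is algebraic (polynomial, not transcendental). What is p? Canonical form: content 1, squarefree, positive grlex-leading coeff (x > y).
x^2*y - 2*y^3 - 2*x^2 - 3*x*y - 3*y

First, degree: a generic line meets the curve in up to 3 points, so deg p = 3.
Then, checking where it meets the axes: it crosses the y-axis at the gridline y = 0; it meets the x-axis at x = 0 (among the integer gridlines).
Finally, matching integer coefficients to the picture gives p.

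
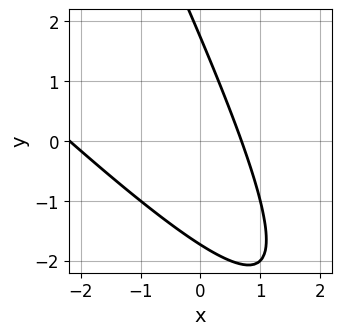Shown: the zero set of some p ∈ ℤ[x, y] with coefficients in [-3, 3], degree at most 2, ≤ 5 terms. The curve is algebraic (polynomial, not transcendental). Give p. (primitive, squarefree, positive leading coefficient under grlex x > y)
2*x^2 + 3*x*y + y^2 + 3*x - 3

1. The degree is 2 — a generic line meets the curve in up to 2 points.
2. Matching integer coefficients to the picture gives p.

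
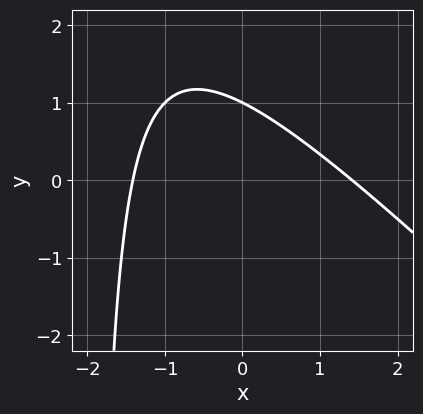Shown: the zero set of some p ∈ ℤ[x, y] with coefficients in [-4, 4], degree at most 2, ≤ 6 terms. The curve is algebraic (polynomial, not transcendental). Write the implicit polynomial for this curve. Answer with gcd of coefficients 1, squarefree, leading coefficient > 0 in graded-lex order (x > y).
First, degree: a generic line meets the curve in up to 2 points, so deg p = 2.
Then, checking where it meets the axes: one y-axis crossing is at y = 1.
Finally, putting this together gives p.

x^2 + x*y + 2*y - 2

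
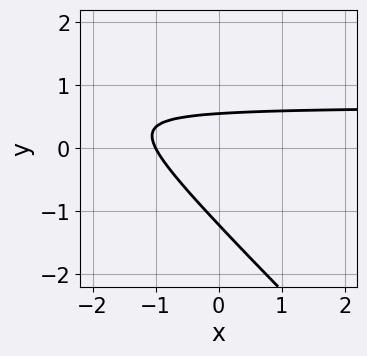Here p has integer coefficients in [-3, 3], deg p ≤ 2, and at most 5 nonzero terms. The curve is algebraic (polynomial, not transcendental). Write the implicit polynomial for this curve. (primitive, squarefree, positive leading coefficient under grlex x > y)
(a) deg p = 2. A generic line meets the curve in up to 2 points.
(b) Reading off the gridlines: one x-axis crossing is at x = -1.
(c) Putting this together gives p.

3*x*y + 3*y^2 - 2*x + 2*y - 2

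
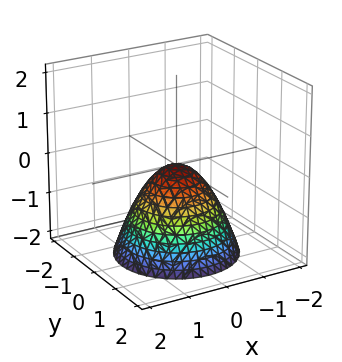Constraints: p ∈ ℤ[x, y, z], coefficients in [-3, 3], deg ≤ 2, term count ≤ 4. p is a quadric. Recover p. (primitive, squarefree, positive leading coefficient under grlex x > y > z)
x^2 + y^2 + z

(a) deg p = 2.
(b) Symmetry: the surface is invariant under rotation about z: p = q(x² + y², z).
(c) Against the integer gridlines: it meets the x-axis at x = 0 (among the integer gridlines); one z-axis crossing is at z = 0.
(d) These observations pin down the coefficients.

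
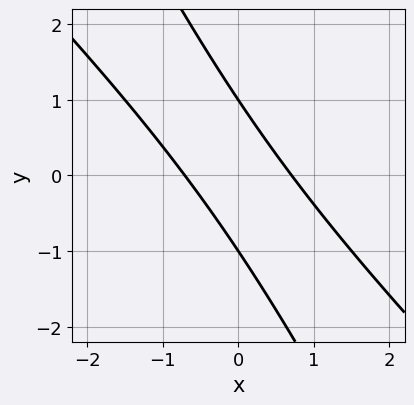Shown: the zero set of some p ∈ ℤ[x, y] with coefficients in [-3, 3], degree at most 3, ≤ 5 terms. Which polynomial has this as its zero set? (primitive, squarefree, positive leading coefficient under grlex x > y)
First, degree: no degree-1 curve has this shape, so deg p = 2.
Next, reading off the gridlines: among the integer gridlines, it crosses the y-axis at y ∈ {-1, 1}.
Finally, fitting integer coefficients to these (and the overall shape) gives p.

2*x^2 + 3*x*y + y^2 - 1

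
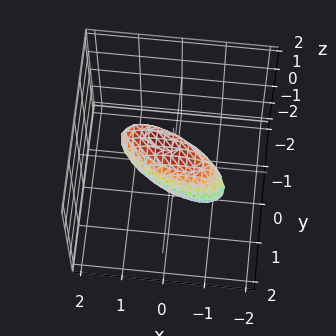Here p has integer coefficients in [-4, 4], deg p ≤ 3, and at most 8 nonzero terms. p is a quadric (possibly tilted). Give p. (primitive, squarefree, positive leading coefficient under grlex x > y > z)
(a) deg p = 2. No degree-1 surface has this shape.
(b) Against the integer gridlines: the x-axis gridline crossings are at x ∈ {-1, 1}.
(c) Fitting integer coefficients to these (and the overall shape) gives p.

x^2 + 2*x*y + 3*y^2 + 2*y*z + 3*z^2 - 1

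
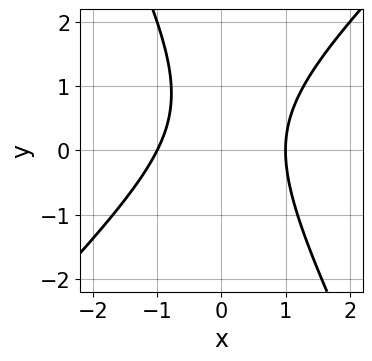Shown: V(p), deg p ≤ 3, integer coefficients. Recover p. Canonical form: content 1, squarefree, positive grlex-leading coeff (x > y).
2*x^2 - x*y - y^2 + y - 2

1. deg p = 2. A generic line meets the curve in up to 2 points.
2. From the visible intercepts: the curve avoids every integer y-axis point in the box; among the integer gridlines, it crosses the x-axis at x ∈ {-1, 1}.
3. Putting this together gives p.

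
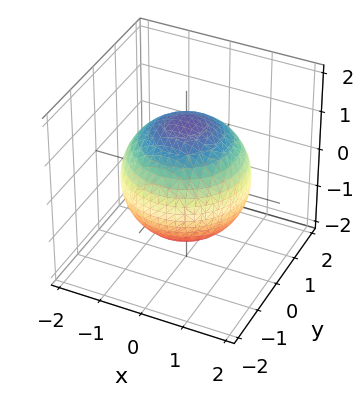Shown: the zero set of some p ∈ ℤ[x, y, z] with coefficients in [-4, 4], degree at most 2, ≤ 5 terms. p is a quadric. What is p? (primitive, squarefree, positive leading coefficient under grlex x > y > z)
1. The degree is 2 — a closed, bounded, convex surface; a quadric.
2. Symmetries: the z ↦ −z reflection is a symmetry, so z appears only in even powers; rotational symmetry about the z-axis ⇒ p depends on x, y only through x² + y².
3. From the visible intercepts: a circular section at z = -1 has radius exactly 1.
4. Assembling these constraints gives the stated polynomial.

x^2 + y^2 + z^2 - 2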